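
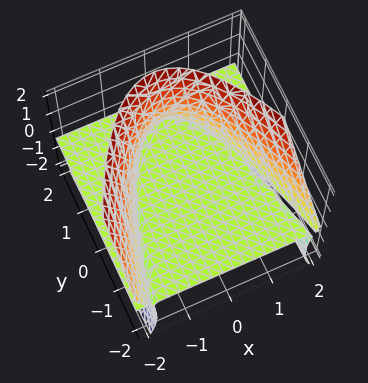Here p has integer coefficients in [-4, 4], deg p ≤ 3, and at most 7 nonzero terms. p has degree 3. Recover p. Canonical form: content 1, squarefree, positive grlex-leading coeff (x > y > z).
2*x^2*z + y*z^2 - z^3 + 2*y*z - 3*z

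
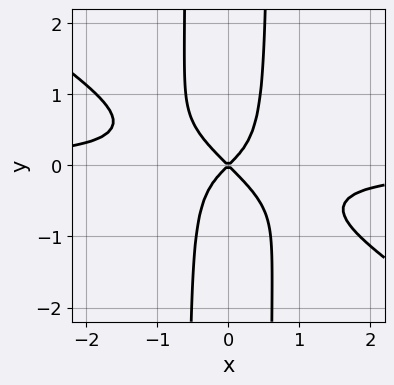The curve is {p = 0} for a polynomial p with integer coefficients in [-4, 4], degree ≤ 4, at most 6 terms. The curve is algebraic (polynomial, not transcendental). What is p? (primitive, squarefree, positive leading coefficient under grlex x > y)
The degree is 4 — a generic line meets the curve in up to 4 points.
Checking where it meets the axes: one y-axis crossing is at y = 0; it crosses the x-axis at the gridline x = 0.
Together with the visible shape, these determine p as stated.

2*x^3*y + 3*x^2*y^2 + x^2 - y^2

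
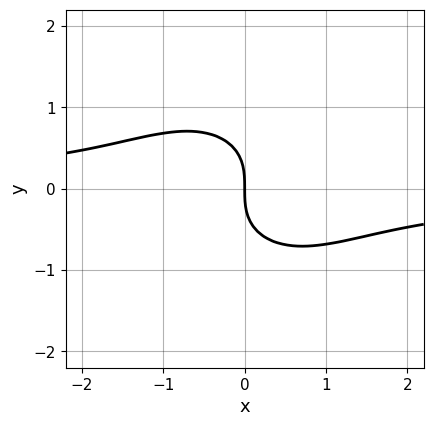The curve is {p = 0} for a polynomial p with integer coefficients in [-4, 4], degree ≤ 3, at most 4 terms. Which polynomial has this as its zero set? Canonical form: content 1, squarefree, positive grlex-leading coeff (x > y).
(a) The degree is 3 — no degree-2 curve has this shape.
(b) Reading off the gridlines: one y-axis crossing is at y = 0; one x-axis crossing is at x = 0.
(c) The integer polynomial consistent with all of this is the stated p.

x^2*y + y^3 + x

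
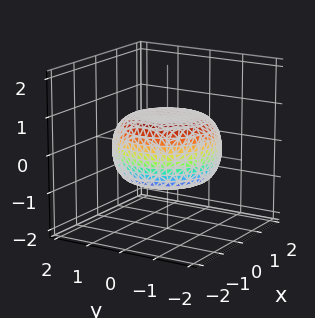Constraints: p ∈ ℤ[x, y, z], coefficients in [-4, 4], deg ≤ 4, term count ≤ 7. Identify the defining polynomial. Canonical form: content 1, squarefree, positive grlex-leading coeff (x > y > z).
x^4 + 2*x^2*y^2 + y^4 - x^2 - y^2 + 3*z^2 - 2

1. deg p = 4. A generic line meets the surface in up to 4 points.
2. By symmetry, the z-axis is an axis of rotation, so x and y enter only as x² + y².
3. From the axis intercepts and sections: a circular section at z = 0 has radius between 1 and 2.
4. Together with the visible shape, these determine p as stated.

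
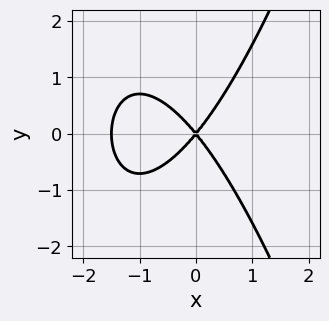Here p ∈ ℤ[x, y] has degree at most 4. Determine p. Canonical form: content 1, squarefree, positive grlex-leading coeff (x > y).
Degree: no degree-2 curve has this shape, so deg p = 3.
Symmetries: the y ↦ −y reflection is a symmetry, so y appears only in even powers.
Against the integer gridlines: it meets the x-axis at x = 0 (among the integer gridlines); it crosses the y-axis at the gridline y = 0.
Together with the visible shape, these determine p as stated.

2*x^3 + 3*x^2 - 2*y^2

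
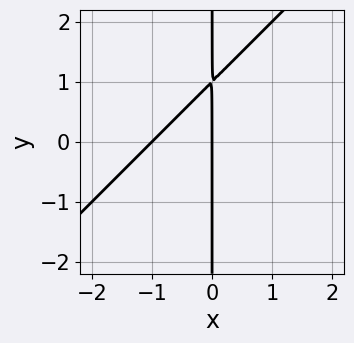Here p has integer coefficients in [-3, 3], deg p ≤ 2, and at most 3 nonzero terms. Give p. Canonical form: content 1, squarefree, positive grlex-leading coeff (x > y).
x^2 - x*y + x

(a) The degree is 2 — no degree-1 curve has this shape.
(b) Reading off the gridlines: the visible y-axis segment lies entirely on the curve; among the integer gridlines, it crosses the x-axis at x ∈ {-1, 0}.
(c) These observations pin down the coefficients.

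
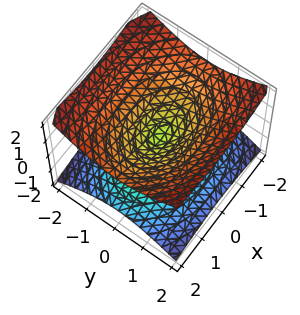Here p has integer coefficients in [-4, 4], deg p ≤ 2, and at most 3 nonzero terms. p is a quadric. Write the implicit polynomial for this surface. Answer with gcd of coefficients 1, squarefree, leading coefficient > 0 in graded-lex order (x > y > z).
1. The degree is 2 — a double cone through the origin; a quadric.
2. Symmetries: it's symmetric under x → −x, forcing even powers of x; mirror symmetry z ↦ −z ⇒ only even powers of z; mirror symmetry y ↦ −y ⇒ only even powers of y.
3. From the axis intercepts and sections: one y-axis crossing is at y = 0; one z-axis crossing is at z = 0; one x-axis crossing is at x = 0.
4. Solving for integer coefficients yields p as stated.

x^2 + 2*y^2 - 3*z^2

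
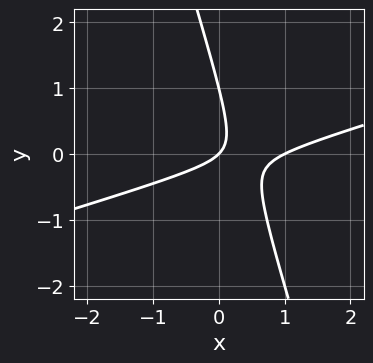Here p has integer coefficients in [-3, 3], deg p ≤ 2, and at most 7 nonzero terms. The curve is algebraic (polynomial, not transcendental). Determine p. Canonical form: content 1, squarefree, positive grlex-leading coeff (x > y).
x^2 - 3*x*y - y^2 - x + y

1. The degree is 2 — a generic line meets the curve in up to 2 points.
2. Observable constraints: the x-axis gridline crossings are at x ∈ {0, 1}; among the integer gridlines, it crosses the y-axis at y ∈ {0, 1}.
3. Together with the visible shape, these determine p as stated.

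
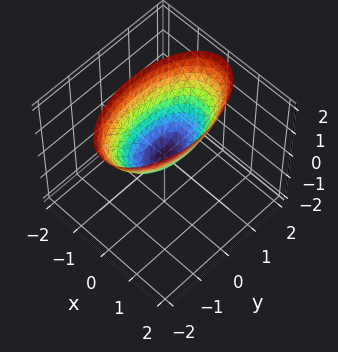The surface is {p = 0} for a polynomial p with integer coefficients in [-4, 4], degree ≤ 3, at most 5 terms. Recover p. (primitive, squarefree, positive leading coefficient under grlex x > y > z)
3*x^2 + y^2 - 2*z

The degree is 2 — a single bowl opening along one axis; a quadric.
Symmetries: the x ↦ −x reflection is a symmetry, so x appears only in even powers; mirror symmetry y ↦ −y ⇒ only even powers of y.
Against the integer gridlines: one x-axis crossing is at x = 0; it crosses the y-axis at the gridline y = 0.
Assembling these constraints gives the stated polynomial.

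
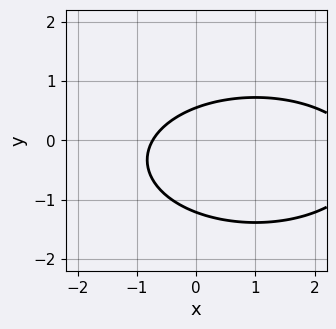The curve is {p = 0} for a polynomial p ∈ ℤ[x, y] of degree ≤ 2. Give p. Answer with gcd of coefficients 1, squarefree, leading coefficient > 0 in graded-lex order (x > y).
First, degree: the shape is more complex than any degree-1 curve, so deg p = 2.
Finally, matching integer coefficients to the picture gives p.

x^2 + 3*y^2 - 2*x + 2*y - 2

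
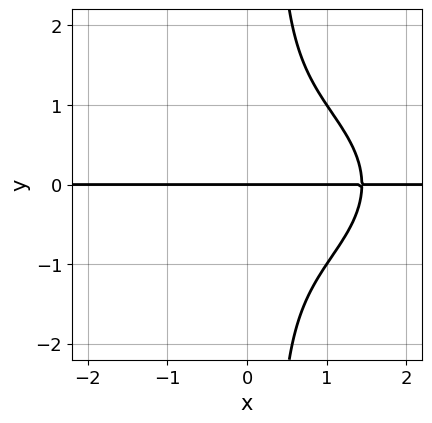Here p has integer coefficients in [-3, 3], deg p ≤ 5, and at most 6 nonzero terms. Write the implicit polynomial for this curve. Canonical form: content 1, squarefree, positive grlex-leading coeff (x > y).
x^3*y + 3*x*y^3 - y^3 - 3*y

(a) deg p = 4.
(b) From the visible intercepts: it meets the y-axis at y = 0 (among the integer gridlines); the visible x-axis segment lies entirely on the curve.
(c) These observations pin down the coefficients.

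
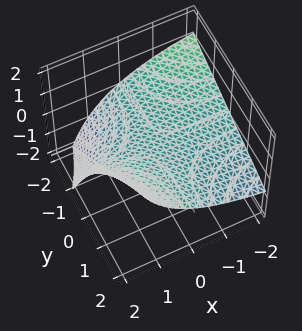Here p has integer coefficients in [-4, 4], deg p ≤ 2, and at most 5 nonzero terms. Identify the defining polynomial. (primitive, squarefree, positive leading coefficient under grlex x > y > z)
The degree is 2 — a generic line meets the surface in up to 2 points.
Checking where it meets the axes: every point of the y-axis in the box is on the surface; it meets the z-axis at z = 0 (among the integer gridlines).
Solving for integer coefficients yields p as stated.

x*y + x*z - 3*z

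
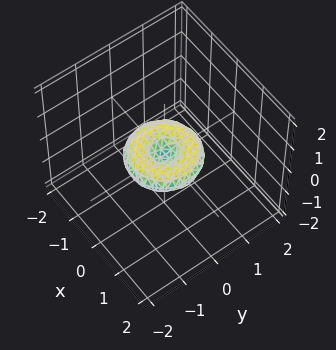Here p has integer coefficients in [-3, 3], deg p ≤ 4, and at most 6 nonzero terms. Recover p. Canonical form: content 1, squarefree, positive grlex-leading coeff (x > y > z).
x^4 + 2*x^2*y^2 + y^4 - x^2 - y^2 + 3*z^2

1. deg p = 4. The shape is more complex than any degree-3 surface.
2. By symmetry, the surface is invariant under rotation about z: p = q(x² + y², z).
3. From the visible intercepts: a circular section at z = 0 has radius exactly 1; the x-axis gridline crossings are at x ∈ {-1, 0, 1}; one z-axis crossing is at z = 0.
4. These observations pin down the coefficients. Check: (0, -1, 0) on the y-axis lies on the surface, and p(0, -1, 0) = 0. ✓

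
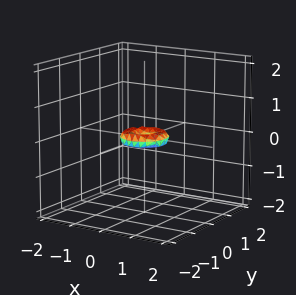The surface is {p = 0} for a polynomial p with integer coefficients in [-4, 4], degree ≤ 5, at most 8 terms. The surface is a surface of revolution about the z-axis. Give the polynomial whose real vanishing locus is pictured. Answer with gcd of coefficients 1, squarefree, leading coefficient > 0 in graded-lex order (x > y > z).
2*x^4 + 4*x^2*y^2 + 2*y^4 - x^2 - y^2 + 3*z^2

1. The degree is 4 — no degree-3 surface has this shape.
2. Symmetries: every cross-section ⟂ z is a circle, so x, y appear only via x² + y².
3. From the visible intercepts: it meets the x-axis at x = 0 (among the integer gridlines); it meets the z-axis at z = 0 (among the integer gridlines); one y-axis crossing is at y = 0.
4. Matching integer coefficients to the picture gives p.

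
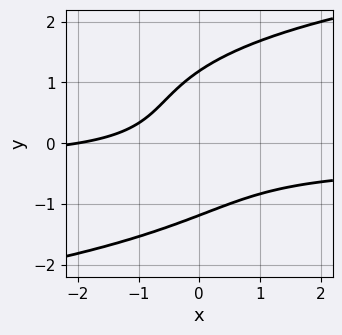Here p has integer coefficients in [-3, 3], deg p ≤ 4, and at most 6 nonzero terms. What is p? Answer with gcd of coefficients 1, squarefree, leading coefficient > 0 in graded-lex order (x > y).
(a) deg p = 4. No degree-3 curve has this shape.
(b) Checking where it meets the axes: one x-axis crossing is at x = -2.
(c) Together with the visible shape, these determine p as stated.

y^4 - 3*x*y - x - 2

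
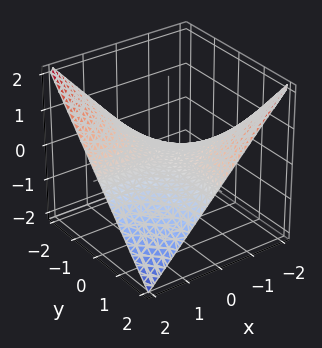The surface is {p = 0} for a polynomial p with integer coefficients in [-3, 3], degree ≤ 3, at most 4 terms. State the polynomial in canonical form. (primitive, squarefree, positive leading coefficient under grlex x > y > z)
Degree: a saddle surface; a quadric, so deg p = 2.
From the axis intercepts and sections: every point of the x-axis in the box is on the surface; one z-axis crossing is at z = 0; the visible y-axis segment lies entirely on the surface.
Matching integer coefficients to the picture gives p.

x*y + 2*z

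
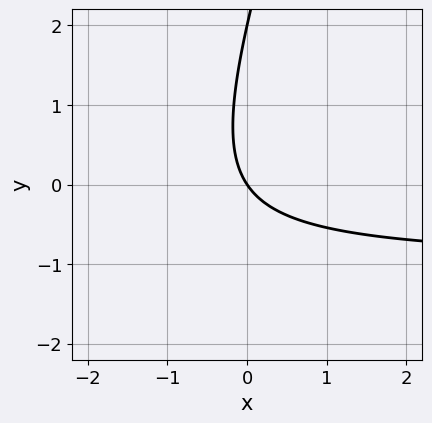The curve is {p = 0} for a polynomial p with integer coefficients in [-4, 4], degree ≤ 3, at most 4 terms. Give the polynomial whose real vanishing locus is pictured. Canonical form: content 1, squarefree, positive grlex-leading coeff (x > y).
3*x*y - y^2 + 3*x + 2*y

(a) The degree is 2 — the shape is more complex than any degree-1 curve.
(b) Against the integer gridlines: it crosses the x-axis at the gridline x = 0; the y-axis gridline crossings are at y ∈ {0, 2}.
(c) The integer polynomial consistent with all of this is the stated p.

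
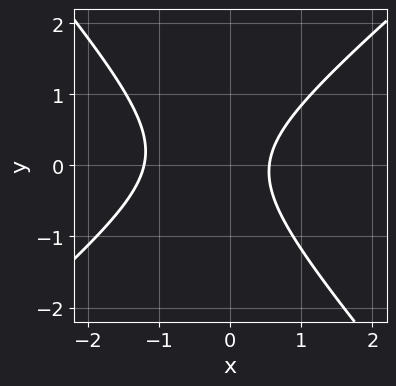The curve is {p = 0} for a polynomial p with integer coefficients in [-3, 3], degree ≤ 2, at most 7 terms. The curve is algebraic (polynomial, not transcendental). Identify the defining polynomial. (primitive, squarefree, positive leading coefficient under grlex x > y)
deg p = 2. The shape is more complex than any degree-1 curve.
From the visible intercepts: no y-intercept at any integer in the box.
Together with the visible shape, these determine p as stated.

3*x^2 - x*y - 3*y^2 + 2*x - 2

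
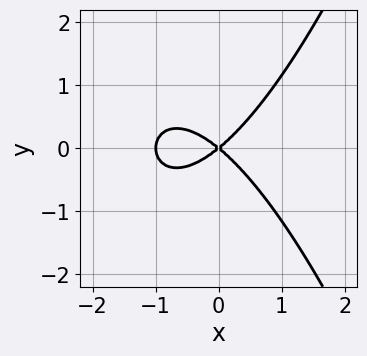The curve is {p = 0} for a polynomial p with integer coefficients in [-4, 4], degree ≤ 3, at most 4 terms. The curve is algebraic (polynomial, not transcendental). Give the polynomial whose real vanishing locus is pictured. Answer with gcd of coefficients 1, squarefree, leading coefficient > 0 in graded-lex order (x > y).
2*x^3 + 2*x^2 - 3*y^2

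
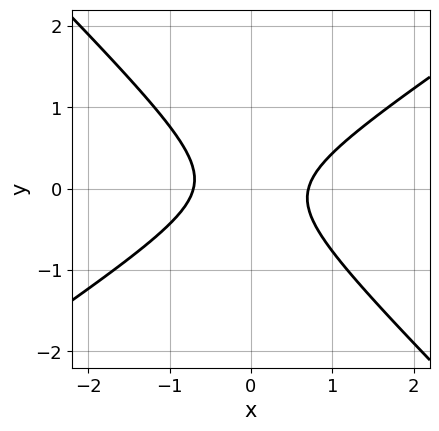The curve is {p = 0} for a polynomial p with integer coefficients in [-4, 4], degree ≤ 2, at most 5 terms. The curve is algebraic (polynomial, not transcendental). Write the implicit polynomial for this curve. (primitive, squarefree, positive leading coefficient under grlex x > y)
2*x^2 - x*y - 3*y^2 - 1

(a) deg p = 2. A generic line meets the curve in up to 2 points.
(b) Observable constraints: the curve avoids every integer y-axis point in the box.
(c) These observations pin down the coefficients.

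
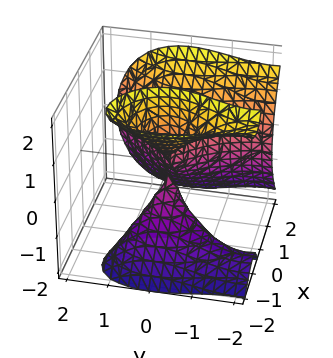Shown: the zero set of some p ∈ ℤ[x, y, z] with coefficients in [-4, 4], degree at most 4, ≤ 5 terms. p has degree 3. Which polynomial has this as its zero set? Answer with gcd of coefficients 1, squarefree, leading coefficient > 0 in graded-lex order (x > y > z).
2*x^3 - 2*x*z^2 - y^3 - 3*y^2

There are 3 components.
The degree is 3 — the shape is more complex than any degree-2 surface.
Observable constraints: one y-axis crossing is at y = 0; it crosses the x-axis at the gridline x = 0.
Together with the visible shape, these determine p as stated.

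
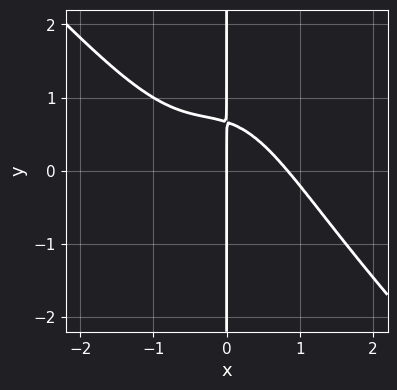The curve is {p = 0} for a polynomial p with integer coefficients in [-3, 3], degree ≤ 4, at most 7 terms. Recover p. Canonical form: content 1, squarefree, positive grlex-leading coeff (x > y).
2*x^4 + 2*x^3*y + x^2 + 3*x*y - 2*x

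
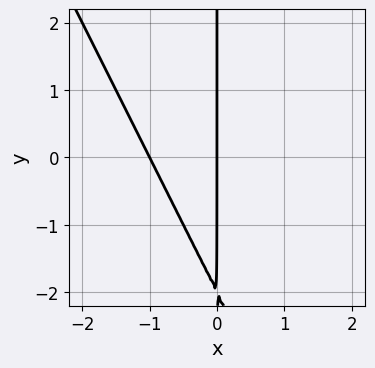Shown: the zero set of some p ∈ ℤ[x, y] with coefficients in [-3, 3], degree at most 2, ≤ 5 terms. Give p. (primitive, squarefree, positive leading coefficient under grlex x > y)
2*x^2 + x*y + 2*x

1. Degree: no degree-1 curve has this shape, so deg p = 2.
2. Checking where it meets the axes: the x-axis gridline crossings are at x ∈ {-1, 0}; every point of the y-axis in the box is on the curve.
3. Matching integer coefficients to the picture gives p.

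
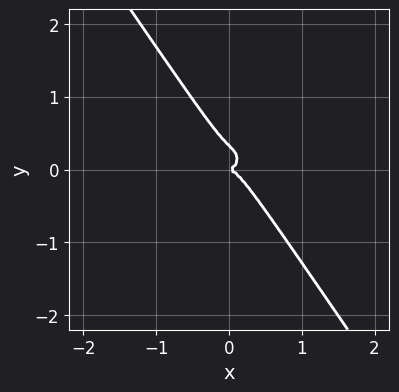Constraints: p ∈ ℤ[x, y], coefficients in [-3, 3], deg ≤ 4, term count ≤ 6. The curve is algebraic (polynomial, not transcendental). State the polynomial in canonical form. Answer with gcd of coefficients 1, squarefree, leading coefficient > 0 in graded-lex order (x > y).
Degree: the shape is more complex than any degree-2 curve, so deg p = 3.
From the visible intercepts: it meets the y-axis at y = 0 (among the integer gridlines); it crosses the x-axis at the gridline x = 0.
These observations pin down the coefficients.

3*x^3 + 3*x*y^2 + 3*y^3 - y^2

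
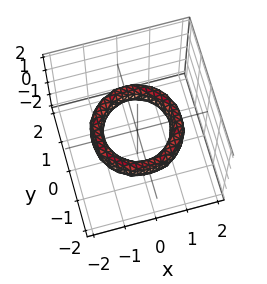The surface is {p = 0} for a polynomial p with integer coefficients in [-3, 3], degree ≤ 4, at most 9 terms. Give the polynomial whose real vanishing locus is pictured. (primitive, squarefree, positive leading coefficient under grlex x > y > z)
x^4 + 2*x^2*y^2 + y^4 - 3*x^2 - 3*y^2 + 2*z^2 + 2

1. deg p = 4.
2. By symmetry, every cross-section ⟂ z is a circle, so x, y appear only via x² + y².
3. Against the integer gridlines: a circular section at z = 0 has radius exactly 1; the y-axis gridline crossings are at y ∈ {-1, 1}; among the integer gridlines, it crosses the x-axis at x ∈ {-1, 1}; the surface avoids every integer z-axis point in the box.
4. Fitting integer coefficients to these (and the overall shape) gives p.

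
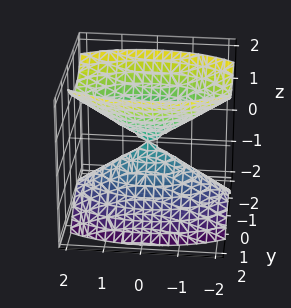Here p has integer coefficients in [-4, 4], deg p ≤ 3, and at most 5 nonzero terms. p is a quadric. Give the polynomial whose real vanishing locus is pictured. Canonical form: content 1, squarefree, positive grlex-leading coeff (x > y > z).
x^2 + 3*y^2 - 2*z^2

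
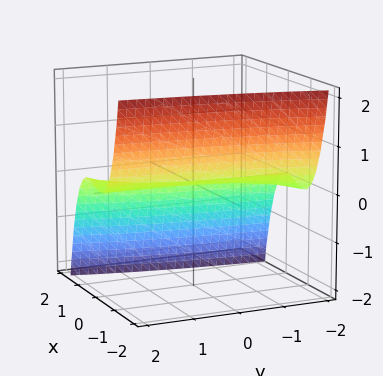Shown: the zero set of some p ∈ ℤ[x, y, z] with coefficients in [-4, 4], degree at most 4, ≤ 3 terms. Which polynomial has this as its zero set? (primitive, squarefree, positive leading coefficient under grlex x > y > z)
deg p = 3. A generic line meets the surface in up to 3 points.
Against the integer gridlines: every point of the y-axis in the box is on the surface; it meets the x-axis at x = 0 (among the integer gridlines); it crosses the z-axis at the gridline z = 0.
Matching integer coefficients to the picture gives p.

2*x^3 - x^2*y + 2*z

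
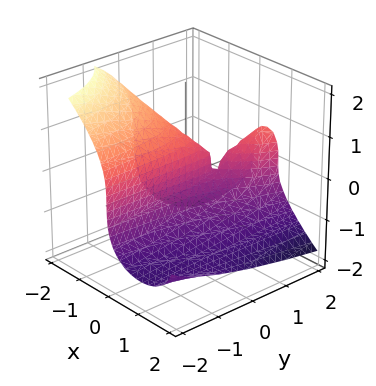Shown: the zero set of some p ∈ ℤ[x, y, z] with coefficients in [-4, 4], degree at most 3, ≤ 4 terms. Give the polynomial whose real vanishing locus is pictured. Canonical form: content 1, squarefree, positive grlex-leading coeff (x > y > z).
2*x^2*y + 2*z^3 - 3*x*y + 3*x

First, deg p = 3.
Next, from the axis intercepts and sections: the visible y-axis segment lies entirely on the surface; it crosses the z-axis at the gridline z = 0; it crosses the x-axis at the gridline x = 0.
Finally, solving for integer coefficients yields p as stated.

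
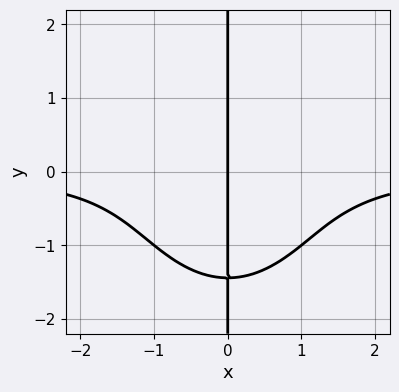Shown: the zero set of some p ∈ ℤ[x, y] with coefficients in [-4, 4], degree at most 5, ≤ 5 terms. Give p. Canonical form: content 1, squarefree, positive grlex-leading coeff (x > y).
1. deg p = 4.
2. From the axis intercepts and sections: it crosses the x-axis at the gridline x = 0; every point of the y-axis in the box is on the curve.
3. Solving for integer coefficients yields p as stated.

2*x^3*y + x*y^3 + 3*x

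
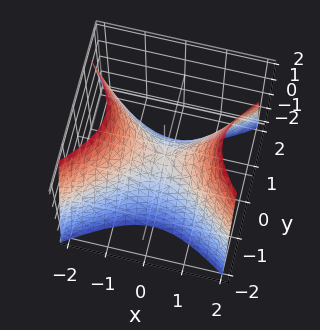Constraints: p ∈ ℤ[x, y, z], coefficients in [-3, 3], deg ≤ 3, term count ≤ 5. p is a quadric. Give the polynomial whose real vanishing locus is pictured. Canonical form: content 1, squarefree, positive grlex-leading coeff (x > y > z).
2*x^2 - 3*y^2 - 2*z

1. deg p = 2. A hyperbolic paraboloid; a quadric.
2. Symmetries: mirror symmetry y ↦ −y ⇒ only even powers of y; mirror symmetry x ↦ −x ⇒ only even powers of x.
3. Against the integer gridlines: it crosses the x-axis at the gridline x = 0; it meets the z-axis at z = 0 (among the integer gridlines).
4. Matching integer coefficients to the picture gives p.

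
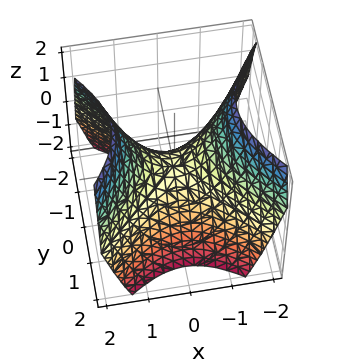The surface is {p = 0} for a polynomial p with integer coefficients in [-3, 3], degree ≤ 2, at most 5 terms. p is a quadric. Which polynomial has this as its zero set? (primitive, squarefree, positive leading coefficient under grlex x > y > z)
x^2 - y^2 - z

deg p = 2.
Symmetries: the x ↦ −x reflection is a symmetry, so x appears only in even powers; the y ↦ −y reflection is a symmetry, so y appears only in even powers.
From the visible intercepts: it meets the z-axis at z = 0 (among the integer gridlines); it meets the x-axis at x = 0 (among the integer gridlines).
Together with the visible shape, these determine p as stated.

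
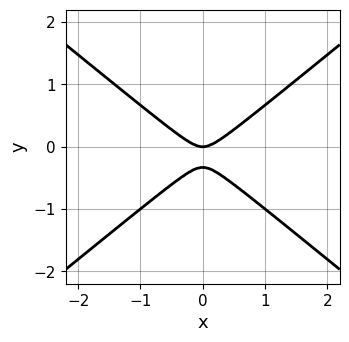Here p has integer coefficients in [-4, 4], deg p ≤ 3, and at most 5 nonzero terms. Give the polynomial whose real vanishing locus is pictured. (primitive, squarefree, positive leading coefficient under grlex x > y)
The degree is 2 — the shape is more complex than any degree-1 curve.
Symmetries: it's symmetric under x → −x, forcing even powers of x.
Against the integer gridlines: one x-axis crossing is at x = 0; one y-axis crossing is at y = 0.
Matching integer coefficients to the picture gives p.

2*x^2 - 3*y^2 - y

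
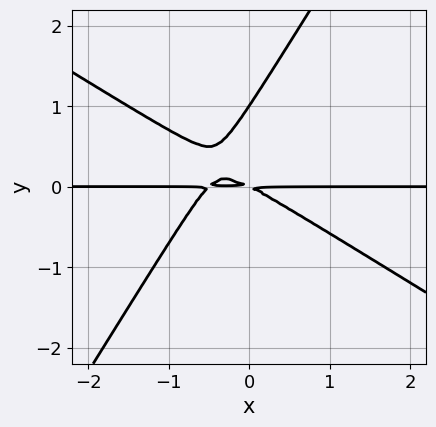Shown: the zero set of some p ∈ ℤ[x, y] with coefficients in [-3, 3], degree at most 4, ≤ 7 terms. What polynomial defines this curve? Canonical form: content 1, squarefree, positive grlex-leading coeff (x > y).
(a) deg p = 3. The shape is more complex than any degree-2 curve.
(b) Against the integer gridlines: every point of the x-axis in the box is on the curve; it crosses the y-axis at the gridline y = 1.
(c) Assembling these constraints gives the stated polynomial.

2*x^2*y + 2*x*y^2 - 2*y^3 + x*y + 2*y^2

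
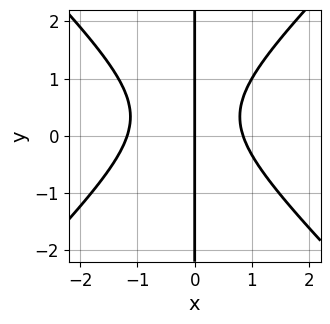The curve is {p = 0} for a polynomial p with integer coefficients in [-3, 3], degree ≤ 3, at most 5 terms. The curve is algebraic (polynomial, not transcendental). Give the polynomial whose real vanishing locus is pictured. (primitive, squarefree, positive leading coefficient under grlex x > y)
3*x^3 - 3*x*y^2 + x^2 + 2*x*y - 3*x

First, deg p = 3. A generic line meets the curve in up to 3 points.
Next, checking where it meets the axes: the visible y-axis segment lies entirely on the curve; one x-axis crossing is at x = 0.
Finally, these observations pin down the coefficients.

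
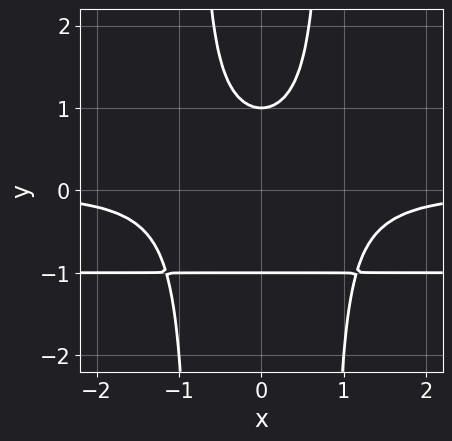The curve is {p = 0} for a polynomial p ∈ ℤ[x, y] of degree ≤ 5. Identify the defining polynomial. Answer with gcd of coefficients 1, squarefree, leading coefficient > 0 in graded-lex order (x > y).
3*x^2*y^2 + 3*x^2*y - 2*y^2 + 2

First, deg p = 4. No degree-3 curve has this shape.
Then, symmetries: it's symmetric under x → −x, forcing even powers of x.
Then, checking where it meets the axes: among the integer gridlines, it crosses the y-axis at y ∈ {-1, 1}; it misses every integer gridline on the x-axis.
Finally, together with the visible shape, these determine p as stated.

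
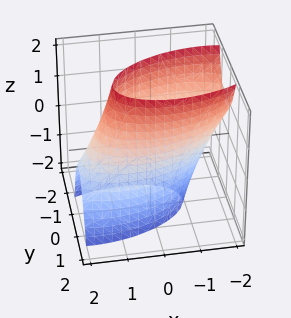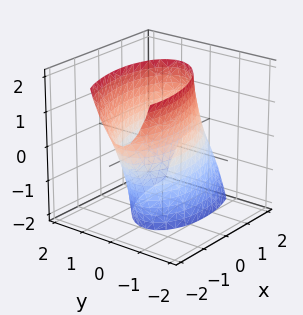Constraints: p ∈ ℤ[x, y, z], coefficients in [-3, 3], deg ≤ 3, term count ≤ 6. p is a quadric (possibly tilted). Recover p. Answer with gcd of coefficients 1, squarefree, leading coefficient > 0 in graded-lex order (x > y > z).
x^2 - x*y + x*z + 3*y^2 - 3

(a) deg p = 2. No degree-1 surface has this shape.
(b) From the axis intercepts and sections: the y-axis gridline crossings are at y ∈ {-1, 1}; no z-intercept at any integer in the box.
(c) Fitting integer coefficients to these (and the overall shape) gives p.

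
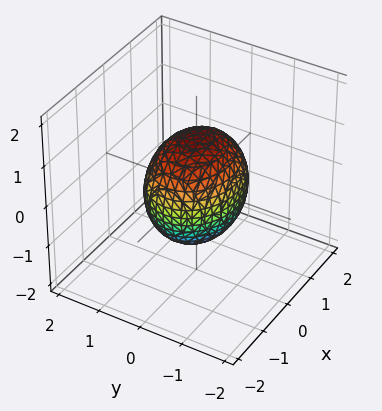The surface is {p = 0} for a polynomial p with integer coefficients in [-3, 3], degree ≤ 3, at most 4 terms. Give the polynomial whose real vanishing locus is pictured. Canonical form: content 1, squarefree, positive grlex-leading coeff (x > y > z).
deg p = 2. A closed, bounded, convex surface; a quadric.
Symmetries: mirror symmetry y ↦ −y ⇒ only even powers of y; the z ↦ −z reflection is a symmetry, so z appears only in even powers; it's symmetric under x → −x, forcing even powers of x.
From the axis intercepts and sections: among the integer gridlines, it crosses the y-axis at y ∈ {-1, 1}.
Putting this together gives p.

2*x^2 + 3*y^2 + 2*z^2 - 3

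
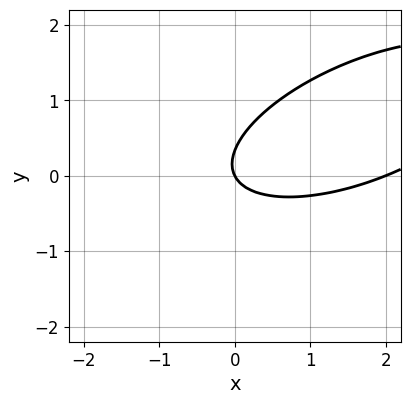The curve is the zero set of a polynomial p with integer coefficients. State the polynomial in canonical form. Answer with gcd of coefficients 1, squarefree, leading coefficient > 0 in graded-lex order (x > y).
First, the degree is 2 — no degree-1 curve has this shape.
Then, from the axis intercepts and sections: one y-axis crossing is at y = 0; the x-axis gridline crossings are at x ∈ {0, 2}.
Finally, putting this together gives p.

x^2 - 2*x*y + 3*y^2 - 2*x - y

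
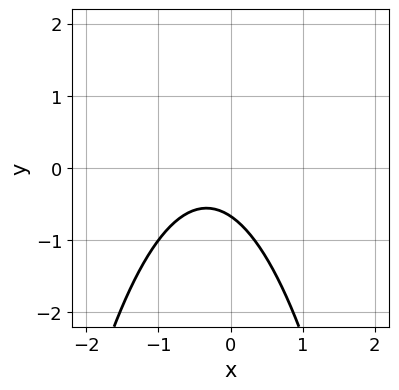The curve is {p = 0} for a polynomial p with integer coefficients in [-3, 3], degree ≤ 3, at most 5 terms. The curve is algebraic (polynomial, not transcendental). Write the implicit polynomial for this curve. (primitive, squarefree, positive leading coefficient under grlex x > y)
3*x^2 + 2*x + 3*y + 2

Degree: the shape is more complex than any degree-1 curve, so deg p = 2.
From the visible intercepts: the curve avoids every integer x-axis point in the box.
Matching integer coefficients to the picture gives p.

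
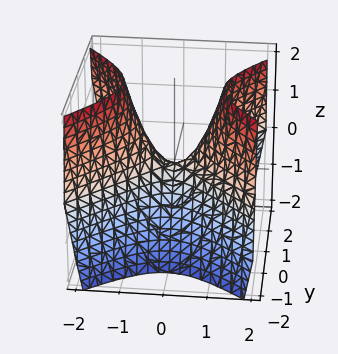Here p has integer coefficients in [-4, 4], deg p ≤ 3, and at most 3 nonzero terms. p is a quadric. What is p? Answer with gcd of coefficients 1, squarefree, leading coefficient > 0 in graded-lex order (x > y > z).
3*x^2 - 3*y^2 - 2*z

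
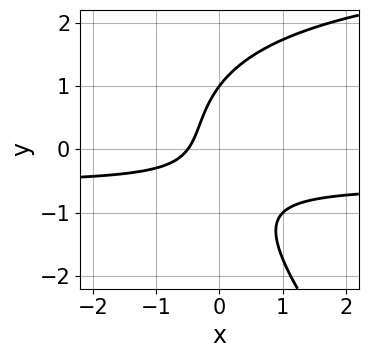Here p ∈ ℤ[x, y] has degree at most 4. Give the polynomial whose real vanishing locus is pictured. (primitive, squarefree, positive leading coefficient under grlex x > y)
(a) Degree: the shape is more complex than any degree-2 curve, so deg p = 3.
(b) From the visible intercepts: one y-axis crossing is at y = 1.
(c) Solving for integer coefficients yields p as stated.

x*y^2 + y^3 - 3*x*y - 2*x - 1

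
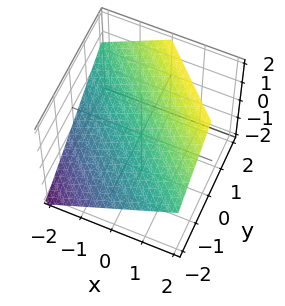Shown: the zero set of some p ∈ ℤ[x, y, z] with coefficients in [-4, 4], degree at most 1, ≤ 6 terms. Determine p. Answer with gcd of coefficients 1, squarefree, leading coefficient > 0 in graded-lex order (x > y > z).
2*x + 2*y - 3*z + 2

1. deg p = 1. Every cross-section is a straight line — this is a plane.
2. Reading off the gridlines: one x-axis crossing is at x = -1; it meets the y-axis at y = -1 (among the integer gridlines).
3. The integer polynomial consistent with all of this is the stated p.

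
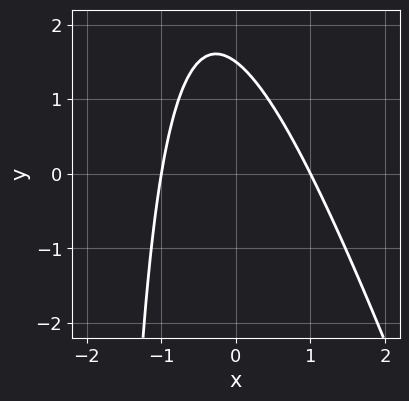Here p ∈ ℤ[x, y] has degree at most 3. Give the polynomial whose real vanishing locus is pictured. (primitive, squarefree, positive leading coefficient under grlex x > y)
3*x^2 + x*y + 2*y - 3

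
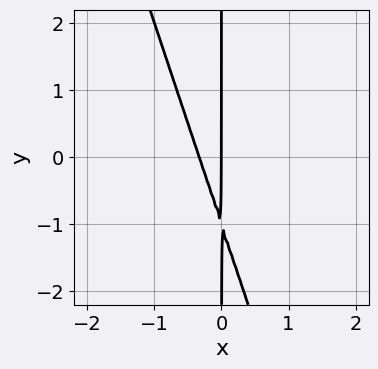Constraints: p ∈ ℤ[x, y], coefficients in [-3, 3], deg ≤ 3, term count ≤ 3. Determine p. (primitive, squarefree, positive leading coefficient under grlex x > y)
deg p = 2.
Reading off the gridlines: it meets the x-axis at x = 0 (among the integer gridlines); the visible y-axis segment lies entirely on the curve.
The integer polynomial consistent with all of this is the stated p.

3*x^2 + x*y + x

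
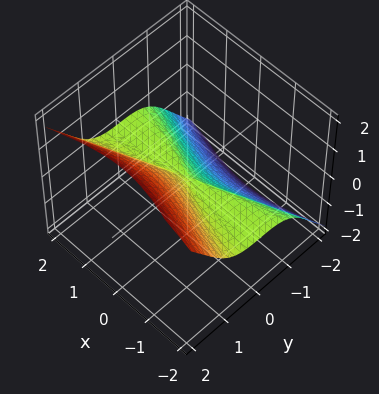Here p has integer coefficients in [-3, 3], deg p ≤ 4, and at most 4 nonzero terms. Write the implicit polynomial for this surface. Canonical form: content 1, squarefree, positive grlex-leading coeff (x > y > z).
The degree is 3 — no degree-2 surface has this shape.
Checking where it meets the axes: it crosses the y-axis at the gridline y = 0; every point of the x-axis in the box is on the surface; one z-axis crossing is at z = 0.
Matching integer coefficients to the picture gives p.

2*x^2*z - 3*y^3 + 2*z^3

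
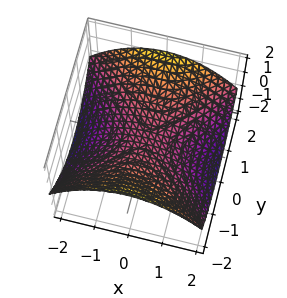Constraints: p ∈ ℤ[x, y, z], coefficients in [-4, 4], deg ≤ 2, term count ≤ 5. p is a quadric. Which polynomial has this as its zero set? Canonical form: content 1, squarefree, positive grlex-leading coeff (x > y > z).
x^2 - y^2 + 3*z

First, degree: a hyperbolic paraboloid; a quadric, so deg p = 2.
Next, symmetries: it's symmetric under x → −x, forcing even powers of x; it's symmetric under y → −y, forcing even powers of y.
Then, from the axis intercepts and sections: it crosses the z-axis at the gridline z = 0; one y-axis crossing is at y = 0.
Finally, fitting integer coefficients to these (and the overall shape) gives p.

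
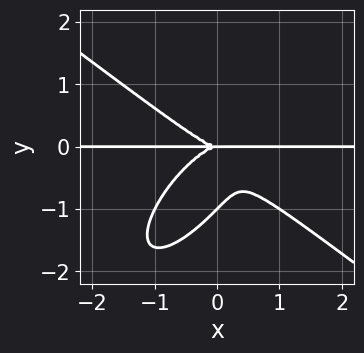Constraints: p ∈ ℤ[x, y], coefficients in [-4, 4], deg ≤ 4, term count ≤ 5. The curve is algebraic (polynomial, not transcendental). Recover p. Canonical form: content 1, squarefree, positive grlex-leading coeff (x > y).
x^3*y - x*y^3 + y^4 + y^3

(a) The degree is 4 — a generic line meets the curve in up to 4 points.
(b) From the visible intercepts: every point of the x-axis in the box is on the curve; among the integer gridlines, it crosses the y-axis at y ∈ {-1, 0}.
(c) Assembling these constraints gives the stated polynomial.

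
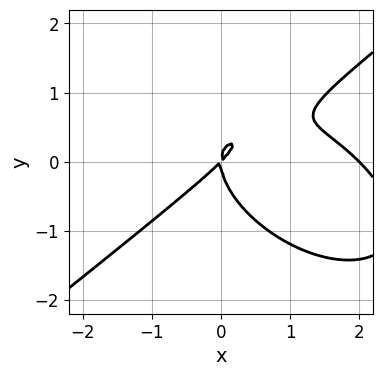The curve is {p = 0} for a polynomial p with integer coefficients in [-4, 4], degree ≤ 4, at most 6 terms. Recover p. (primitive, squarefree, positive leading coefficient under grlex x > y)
x^3 - 2*y^3 - 2*x^2 + 2*x*y

(a) Degree: no degree-2 curve has this shape, so deg p = 3.
(b) Observable constraints: among the integer gridlines, it crosses the x-axis at x ∈ {0, 2}; it meets the y-axis at y = 0 (among the integer gridlines).
(c) Putting this together gives p.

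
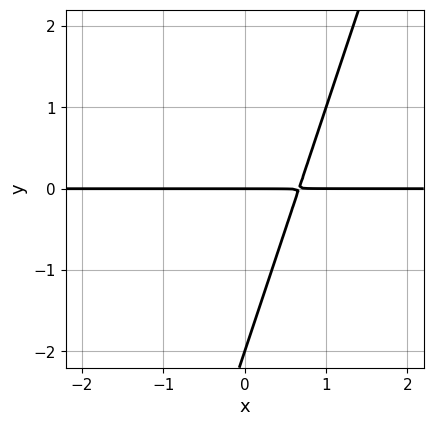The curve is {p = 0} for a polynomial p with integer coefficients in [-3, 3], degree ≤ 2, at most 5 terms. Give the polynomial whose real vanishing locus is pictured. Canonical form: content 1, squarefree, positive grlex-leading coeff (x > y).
3*x*y - y^2 - 2*y

First, degree: the shape is more complex than any degree-1 curve, so deg p = 2.
Then, checking where it meets the axes: the y-axis gridline crossings are at y ∈ {-2, 0}; the visible x-axis segment lies entirely on the curve.
Finally, matching integer coefficients to the picture gives p.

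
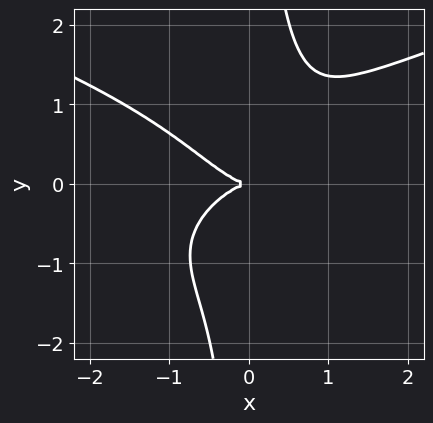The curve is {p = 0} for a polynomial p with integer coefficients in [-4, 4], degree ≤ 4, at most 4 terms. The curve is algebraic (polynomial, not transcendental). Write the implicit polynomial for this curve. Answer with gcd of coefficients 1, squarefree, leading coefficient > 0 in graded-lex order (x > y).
First, degree: a generic line meets the curve in up to 4 points, so deg p = 4.
Next, reading off the gridlines: one x-axis crossing is at x = 0; it crosses the y-axis at the gridline y = 0.
Finally, fitting integer coefficients to these (and the overall shape) gives p.

3*x*y^3 - 2*x^3 - 3*y^2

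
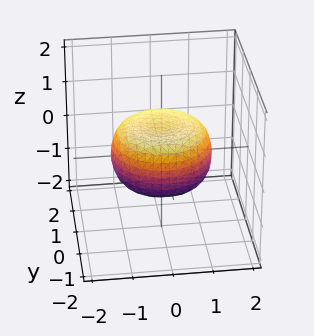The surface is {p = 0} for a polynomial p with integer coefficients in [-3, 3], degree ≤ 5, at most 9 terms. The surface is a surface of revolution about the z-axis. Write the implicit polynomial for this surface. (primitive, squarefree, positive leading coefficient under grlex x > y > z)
First, the degree is 4 — the shape is more complex than any degree-3 surface.
Next, by symmetry, every cross-section ⟂ z is a circle, so x, y appear only via x² + y².
Next, reading off the gridlines: a circular section at z = 0 has radius between 1 and 2.
Finally, matching integer coefficients to the picture gives p.

x^4 + 2*x^2*y^2 + y^4 - x^2 - y^2 + 2*z^2 - 1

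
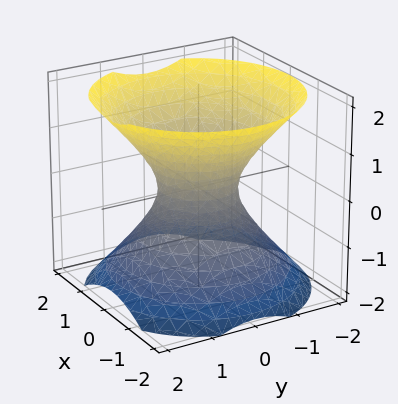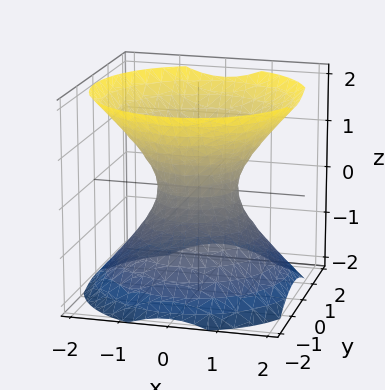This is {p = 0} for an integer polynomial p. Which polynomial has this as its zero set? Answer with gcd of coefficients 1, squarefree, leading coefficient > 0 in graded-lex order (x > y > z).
The degree is 2 — an hourglass — one-sheet hyperboloid; a quadric.
Symmetries: the z-axis is an axis of rotation, so x and y enter only as x² + y²; mirror symmetry z ↦ −z ⇒ only even powers of z.
Checking where it meets the axes: it misses every integer gridline on the z-axis; a circular section at z = 0 has radius between 0 and 1.
Matching integer coefficients to the picture gives p.

3*x^2 + 3*y^2 - 3*z^2 - 2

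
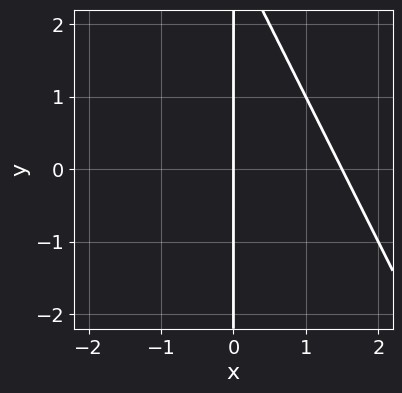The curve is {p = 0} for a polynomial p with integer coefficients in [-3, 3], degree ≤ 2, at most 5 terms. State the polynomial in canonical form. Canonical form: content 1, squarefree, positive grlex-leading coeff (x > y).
2*x^2 + x*y - 3*x

(a) The degree is 2 — no degree-1 curve has this shape.
(b) Observable constraints: it meets the x-axis at x = 0 (among the integer gridlines); every point of the y-axis in the box is on the curve.
(c) These observations pin down the coefficients.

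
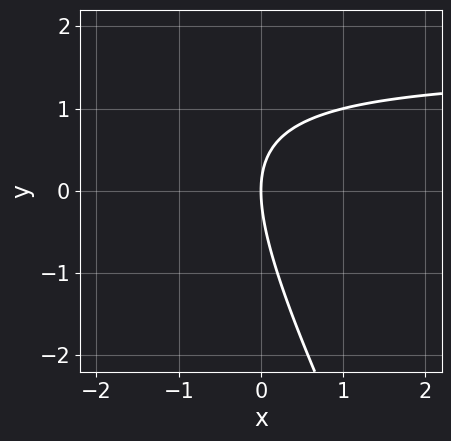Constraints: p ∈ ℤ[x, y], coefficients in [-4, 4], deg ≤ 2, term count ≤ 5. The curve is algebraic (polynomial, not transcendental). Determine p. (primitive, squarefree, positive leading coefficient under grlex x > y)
2*x*y + y^2 - 3*x

(a) Degree: the shape is more complex than any degree-1 curve, so deg p = 2.
(b) Against the integer gridlines: it meets the x-axis at x = 0 (among the integer gridlines); one y-axis crossing is at y = 0.
(c) Solving for integer coefficients yields p as stated.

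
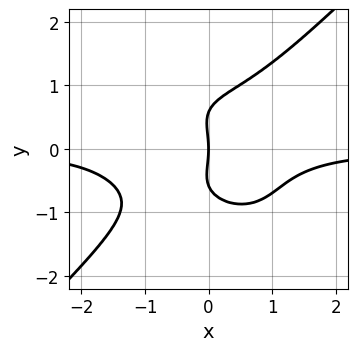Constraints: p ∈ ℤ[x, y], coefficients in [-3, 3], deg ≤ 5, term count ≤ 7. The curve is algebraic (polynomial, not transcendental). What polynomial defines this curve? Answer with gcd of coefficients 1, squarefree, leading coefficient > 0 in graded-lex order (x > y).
3*x^3*y - 3*y^4 + x^2*y + y^2 + 3*x

1. Degree: no degree-3 curve has this shape, so deg p = 4.
2. From the axis intercepts and sections: it meets the y-axis at y = 0 (among the integer gridlines); it meets the x-axis at x = 0 (among the integer gridlines).
3. Assembling these constraints gives the stated polynomial.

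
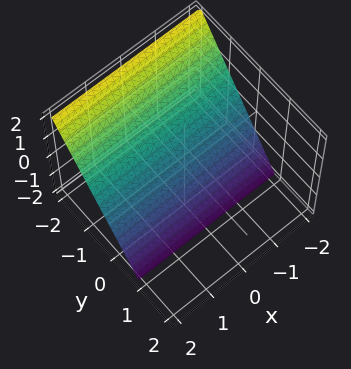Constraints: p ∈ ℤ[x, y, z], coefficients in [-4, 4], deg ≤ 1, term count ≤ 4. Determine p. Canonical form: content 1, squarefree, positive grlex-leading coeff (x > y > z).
The degree is 1 — every cross-section is a straight line — this is a plane.
Against the integer gridlines: no x-intercept at any integer in the box; one z-axis crossing is at z = -1.
Matching integer coefficients to the picture gives p.

3*y + 2*z + 2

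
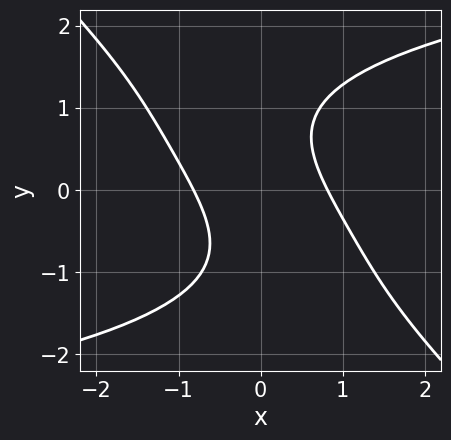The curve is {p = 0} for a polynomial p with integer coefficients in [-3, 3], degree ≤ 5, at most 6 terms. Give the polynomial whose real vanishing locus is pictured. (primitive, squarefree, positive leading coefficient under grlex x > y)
x*y^3 + y^4 - 3*x^2 - 3*x*y + 2

1. Degree: no degree-3 curve has this shape, so deg p = 4.
2. From the axis intercepts and sections: no y-intercept at any integer in the box.
3. The integer polynomial consistent with all of this is the stated p.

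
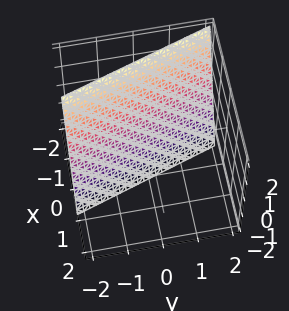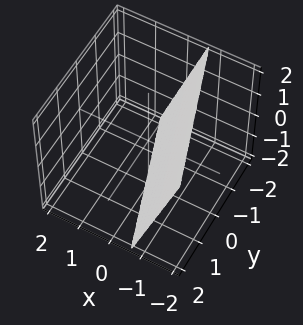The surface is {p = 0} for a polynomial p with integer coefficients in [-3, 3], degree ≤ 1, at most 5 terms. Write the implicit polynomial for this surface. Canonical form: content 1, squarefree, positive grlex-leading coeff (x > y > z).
3*x + y + z + 2

1. deg p = 1.
2. Checking where it meets the axes: it meets the z-axis at z = -2 (among the integer gridlines); it crosses the y-axis at the gridline y = -2.
3. Matching integer coefficients to the picture gives p.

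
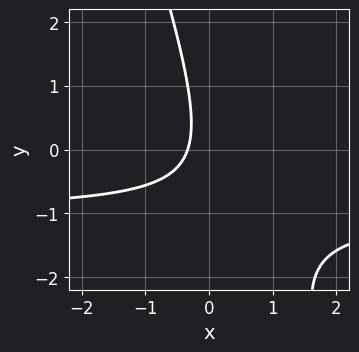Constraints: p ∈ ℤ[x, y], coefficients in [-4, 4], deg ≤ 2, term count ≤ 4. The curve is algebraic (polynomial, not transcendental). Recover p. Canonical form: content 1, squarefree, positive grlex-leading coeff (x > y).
(a) Degree: no degree-1 curve has this shape, so deg p = 2.
(b) Checking where it meets the axes: the curve avoids every integer y-axis point in the box.
(c) The integer polynomial consistent with all of this is the stated p.

3*x*y + y^2 + 3*x + 1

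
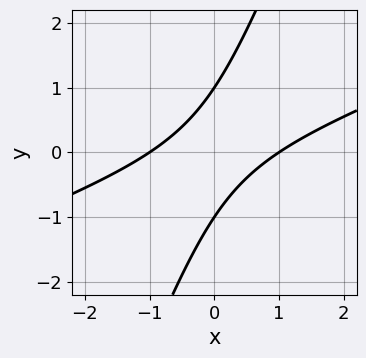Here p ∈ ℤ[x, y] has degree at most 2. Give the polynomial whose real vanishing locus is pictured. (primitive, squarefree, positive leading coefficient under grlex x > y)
x^2 - 3*x*y + y^2 - 1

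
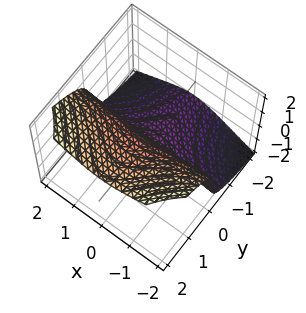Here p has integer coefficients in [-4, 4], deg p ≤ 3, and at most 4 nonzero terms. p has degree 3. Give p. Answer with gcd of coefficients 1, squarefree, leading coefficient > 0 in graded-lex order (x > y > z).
2*x^2*y - 2*z^3 + y*z + 2*y

Degree: a generic line meets the surface in up to 3 points, so deg p = 3.
Checking where it meets the axes: every point of the x-axis in the box is on the surface; it crosses the y-axis at the gridline y = 0.
Matching integer coefficients to the picture gives p.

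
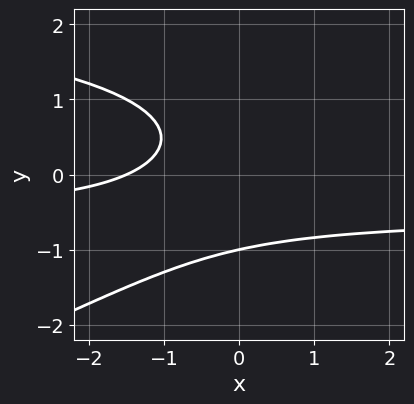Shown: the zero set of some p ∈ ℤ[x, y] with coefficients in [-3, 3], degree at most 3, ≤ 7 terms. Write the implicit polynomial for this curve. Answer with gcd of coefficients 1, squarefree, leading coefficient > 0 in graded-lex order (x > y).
x*y^2 - 3*y^3 - 3*x*y - 2*x - 3

First, degree: no degree-2 curve has this shape, so deg p = 3.
Then, reading off the gridlines: it meets the y-axis at y = -1 (among the integer gridlines).
Finally, the integer polynomial consistent with all of this is the stated p.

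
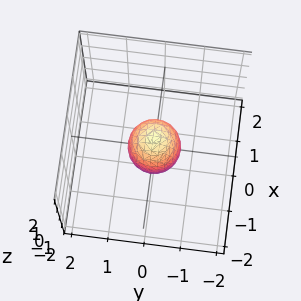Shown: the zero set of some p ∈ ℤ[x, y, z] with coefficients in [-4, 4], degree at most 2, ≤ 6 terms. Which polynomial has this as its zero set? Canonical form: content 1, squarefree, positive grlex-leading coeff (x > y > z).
2*x^2 + 2*y^2 + z^2 - 1

1. Degree: the shape is more complex than any degree-1 surface, so deg p = 2.
2. Symmetries: rotational symmetry about the z-axis ⇒ p depends on x, y only through x² + y².
3. From the visible intercepts: a circular section at z = 0 has radius between 0 and 1; among the integer gridlines, it crosses the z-axis at z ∈ {-1, 1}.
4. Solving for integer coefficients yields p as stated.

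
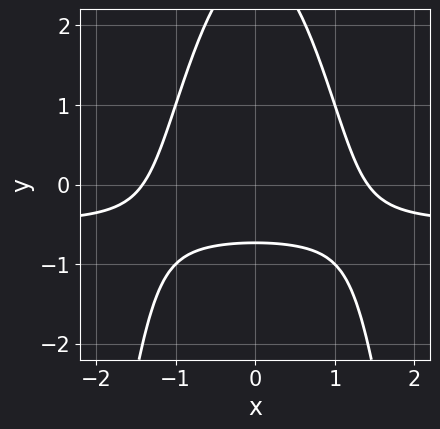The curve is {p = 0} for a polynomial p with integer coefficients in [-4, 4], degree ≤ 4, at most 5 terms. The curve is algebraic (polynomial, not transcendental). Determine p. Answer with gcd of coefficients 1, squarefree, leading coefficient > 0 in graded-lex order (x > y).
2*x^2*y + x^2 + y^2 - 2*y - 2

(a) deg p = 3.
(b) Symmetries: mirror symmetry x ↦ −x ⇒ only even powers of x.
(c) These observations pin down the coefficients.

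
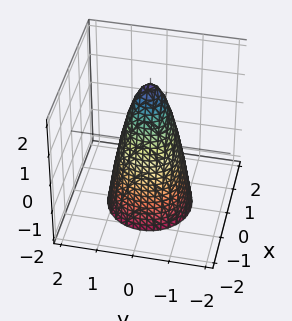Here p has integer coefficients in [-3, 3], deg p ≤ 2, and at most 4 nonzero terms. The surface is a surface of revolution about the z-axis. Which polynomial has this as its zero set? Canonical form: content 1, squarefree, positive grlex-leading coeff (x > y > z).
3*x^2 + 3*y^2 + z - 2

1. The degree is 2 — a generic line meets the surface in up to 2 points.
2. Symmetries: rotational symmetry about the z-axis ⇒ p depends on x, y only through x² + y².
3. From the axis intercepts and sections: it crosses the z-axis at the gridline z = 2; a circular section at z = -1 has radius exactly 1.
4. Putting this together gives p.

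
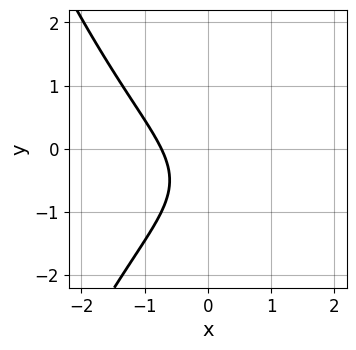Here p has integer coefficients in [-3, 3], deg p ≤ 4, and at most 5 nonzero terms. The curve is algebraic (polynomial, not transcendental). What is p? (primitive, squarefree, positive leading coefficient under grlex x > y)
First, degree: no degree-2 curve has this shape, so deg p = 3.
Next, observable constraints: the curve avoids every integer y-axis point in the box.
Finally, matching integer coefficients to the picture gives p.

2*x^3 + 3*y^2 + 3*x + 3*y + 3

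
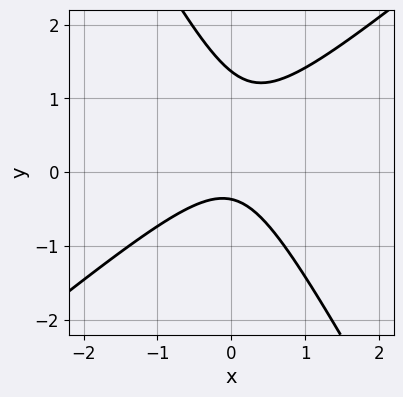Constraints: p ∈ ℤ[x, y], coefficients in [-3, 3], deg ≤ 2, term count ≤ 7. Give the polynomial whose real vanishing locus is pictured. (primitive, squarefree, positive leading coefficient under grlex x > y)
1. Degree: a generic line meets the curve in up to 2 points, so deg p = 2.
2. Checking where it meets the axes: it misses every integer gridline on the x-axis.
3. These observations pin down the coefficients.

3*x^2 - 2*x*y - 2*y^2 + 2*y + 1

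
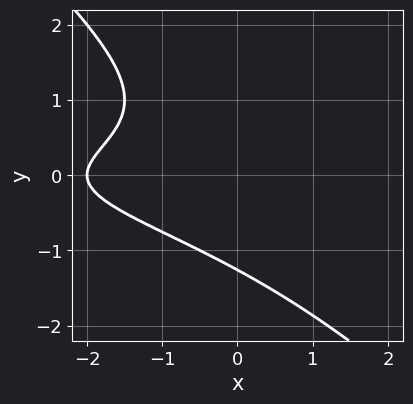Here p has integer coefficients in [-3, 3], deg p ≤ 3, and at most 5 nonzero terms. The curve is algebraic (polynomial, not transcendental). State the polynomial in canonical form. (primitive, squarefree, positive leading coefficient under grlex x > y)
Degree: a generic line meets the curve in up to 3 points, so deg p = 3.
From the axis intercepts and sections: it crosses the x-axis at the gridline x = -2.
Fitting integer coefficients to these (and the overall shape) gives p.

x*y^2 + y^3 + x + 2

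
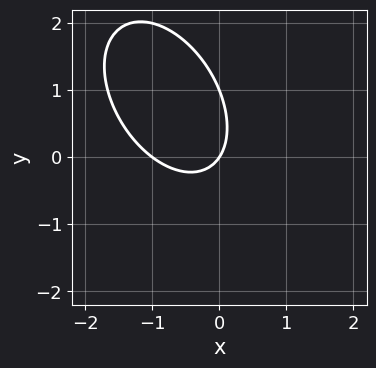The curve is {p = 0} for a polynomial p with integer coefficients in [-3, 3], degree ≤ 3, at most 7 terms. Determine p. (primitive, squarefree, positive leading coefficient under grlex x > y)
1. Degree: a generic line meets the curve in up to 2 points, so deg p = 2.
2. Reading off the gridlines: the x-axis gridline crossings are at x ∈ {-1, 0}; among the integer gridlines, it crosses the y-axis at y ∈ {0, 1}.
3. Matching integer coefficients to the picture gives p.

3*x^2 + 2*x*y + 2*y^2 + 3*x - 2*y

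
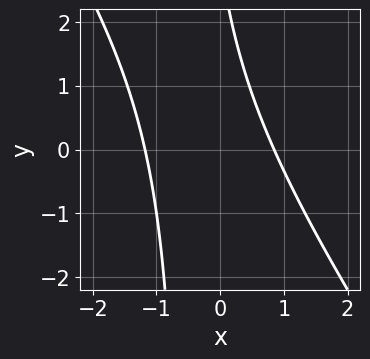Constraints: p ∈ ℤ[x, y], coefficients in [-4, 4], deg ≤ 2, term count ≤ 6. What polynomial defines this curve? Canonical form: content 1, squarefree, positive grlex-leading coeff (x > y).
1. The degree is 2 — a generic line meets the curve in up to 2 points.
2. From the axis intercepts and sections: it misses every integer gridline on the y-axis.
3. Matching integer coefficients to the picture gives p.

3*x^2 + 2*x*y + x + y - 3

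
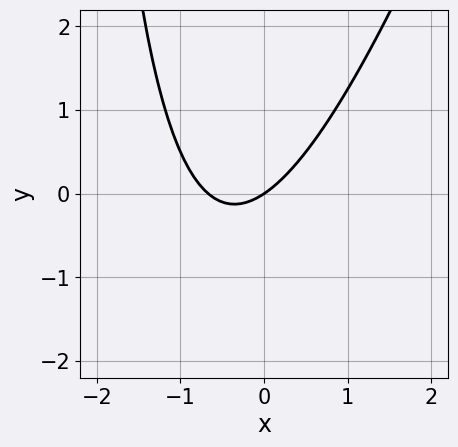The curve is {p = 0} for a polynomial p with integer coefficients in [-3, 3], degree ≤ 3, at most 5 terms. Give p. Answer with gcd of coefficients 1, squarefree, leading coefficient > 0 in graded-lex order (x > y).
(a) Degree: a generic line meets the curve in up to 2 points, so deg p = 2.
(b) Checking where it meets the axes: it crosses the y-axis at the gridline y = 0; it crosses the x-axis at the gridline x = 0.
(c) Matching integer coefficients to the picture gives p.

3*x^2 - x*y + 2*x - 3*y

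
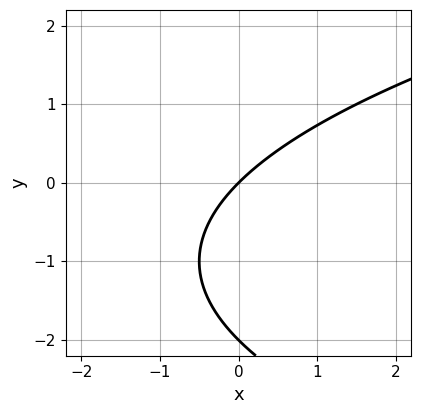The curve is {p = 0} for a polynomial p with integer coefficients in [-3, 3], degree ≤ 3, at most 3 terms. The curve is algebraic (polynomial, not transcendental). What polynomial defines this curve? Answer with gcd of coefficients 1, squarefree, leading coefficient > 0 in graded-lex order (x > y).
The degree is 2 — a generic line meets the curve in up to 2 points.
From the visible intercepts: among the integer gridlines, it crosses the y-axis at y ∈ {-2, 0}; it meets the x-axis at x = 0 (among the integer gridlines).
Solving for integer coefficients yields p as stated.

y^2 - 2*x + 2*y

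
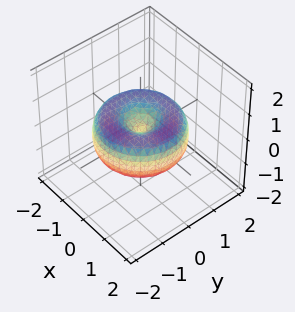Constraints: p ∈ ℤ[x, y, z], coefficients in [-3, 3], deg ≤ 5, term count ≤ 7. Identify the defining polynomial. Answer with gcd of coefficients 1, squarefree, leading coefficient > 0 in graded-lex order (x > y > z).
x^4 + 2*x^2*y^2 + y^4 - 2*x^2 - 2*y^2 + 2*z^2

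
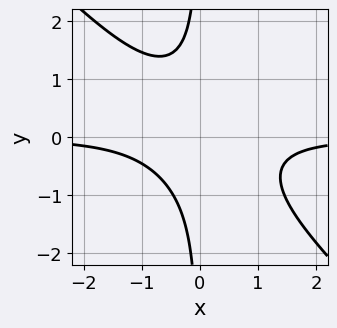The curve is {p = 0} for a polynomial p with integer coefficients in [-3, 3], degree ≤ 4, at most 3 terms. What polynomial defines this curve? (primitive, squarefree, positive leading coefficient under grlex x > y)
deg p = 3.
Observable constraints: the curve avoids every integer x-axis point in the box; no y-intercept at any integer in the box.
Solving for integer coefficients yields p as stated.

3*x^2*y + 3*x*y^2 + 2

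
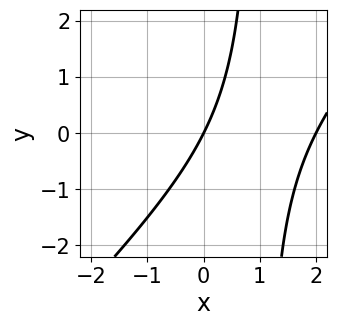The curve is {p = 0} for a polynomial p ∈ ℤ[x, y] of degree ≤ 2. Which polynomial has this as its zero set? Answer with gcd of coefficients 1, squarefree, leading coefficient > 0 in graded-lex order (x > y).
1. The degree is 2 — no degree-1 curve has this shape.
2. Against the integer gridlines: one y-axis crossing is at y = 0; among the integer gridlines, it crosses the x-axis at x ∈ {0, 2}.
3. The integer polynomial consistent with all of this is the stated p.

x^2 - x*y - 2*x + y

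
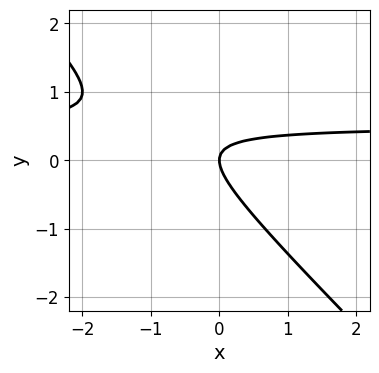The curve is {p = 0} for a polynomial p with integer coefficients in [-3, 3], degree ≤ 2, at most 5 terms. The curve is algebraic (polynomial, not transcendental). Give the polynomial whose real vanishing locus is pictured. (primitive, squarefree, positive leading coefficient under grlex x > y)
2*x*y + 2*y^2 - x

First, deg p = 2.
Next, reading off the gridlines: it meets the y-axis at y = 0 (among the integer gridlines); one x-axis crossing is at x = 0.
Finally, these observations pin down the coefficients.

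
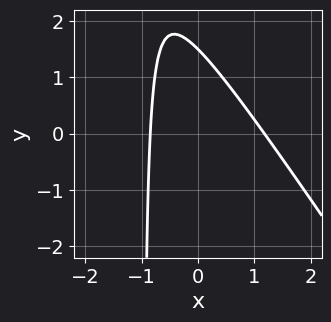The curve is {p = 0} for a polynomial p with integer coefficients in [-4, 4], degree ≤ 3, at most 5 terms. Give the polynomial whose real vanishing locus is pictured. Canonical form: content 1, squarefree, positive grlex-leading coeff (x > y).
3*x^2 + 2*x*y - x + 2*y - 3

First, the degree is 2 — the shape is more complex than any degree-1 curve.
Finally, matching integer coefficients to the picture gives p.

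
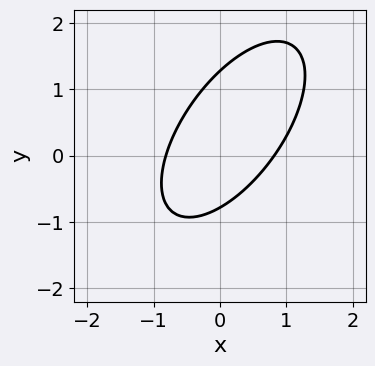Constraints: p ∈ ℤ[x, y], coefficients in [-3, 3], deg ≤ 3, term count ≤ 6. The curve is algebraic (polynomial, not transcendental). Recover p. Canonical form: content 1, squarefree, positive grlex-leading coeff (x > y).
1. Degree: no degree-1 curve has this shape, so deg p = 2.
2. The integer polynomial consistent with all of this is the stated p.

3*x^2 - 3*x*y + 2*y^2 - y - 2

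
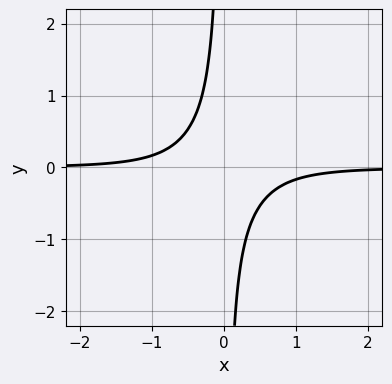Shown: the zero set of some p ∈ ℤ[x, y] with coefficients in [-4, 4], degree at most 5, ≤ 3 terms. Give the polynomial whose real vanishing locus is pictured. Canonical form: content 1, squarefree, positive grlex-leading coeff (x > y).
3*x^3*y + 3*x*y + 1

(a) deg p = 4. The shape is more complex than any degree-3 curve.
(b) Observable constraints: the curve avoids every integer x-axis point in the box; no y-intercept at any integer in the box.
(c) Putting this together gives p.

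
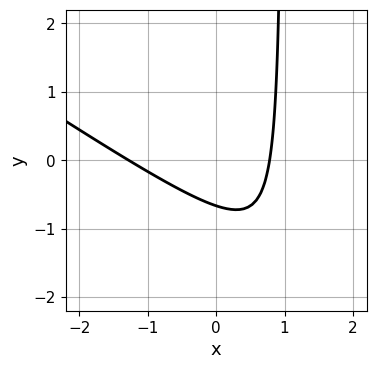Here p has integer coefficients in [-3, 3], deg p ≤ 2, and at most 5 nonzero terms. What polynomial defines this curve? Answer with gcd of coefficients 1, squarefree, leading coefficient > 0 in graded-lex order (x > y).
2*x^2 + 3*x*y + x - 3*y - 2

1. The degree is 2 — no degree-1 curve has this shape.
2. Solving for integer coefficients yields p as stated.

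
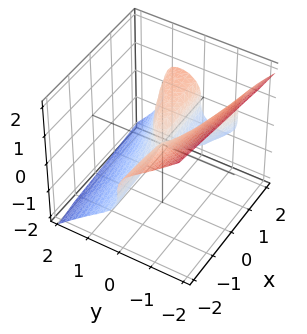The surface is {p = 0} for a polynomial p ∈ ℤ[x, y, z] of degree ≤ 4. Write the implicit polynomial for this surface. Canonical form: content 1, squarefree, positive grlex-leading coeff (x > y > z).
3*y^3 + 3*z^3 - 2*x*y

The degree is 3 — no degree-2 surface has this shape.
Against the integer gridlines: it meets the y-axis at y = 0 (among the integer gridlines); one z-axis crossing is at z = 0; the visible x-axis segment lies entirely on the surface.
Putting this together gives p.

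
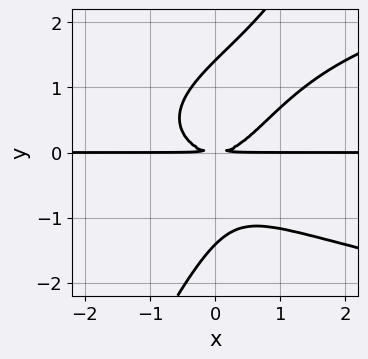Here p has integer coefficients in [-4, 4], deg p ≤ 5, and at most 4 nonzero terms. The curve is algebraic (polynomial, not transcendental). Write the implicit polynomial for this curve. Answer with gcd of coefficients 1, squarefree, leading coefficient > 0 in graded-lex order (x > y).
1. Degree: the shape is more complex than any degree-3 curve, so deg p = 4.
2. From the axis intercepts and sections: the visible x-axis segment lies entirely on the curve.
3. The integer polynomial consistent with all of this is the stated p.

2*x*y^3 - y^4 - 2*x^2*y + 2*y^2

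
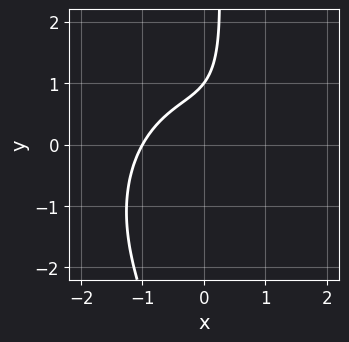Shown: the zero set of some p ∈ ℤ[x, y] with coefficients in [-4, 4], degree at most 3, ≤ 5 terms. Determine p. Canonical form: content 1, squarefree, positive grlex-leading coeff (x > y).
3*x^3 + 2*x*y^2 + 2*x*y - 3*y + 3

(a) deg p = 3. The shape is more complex than any degree-2 curve.
(b) From the axis intercepts and sections: it meets the y-axis at y = 1 (among the integer gridlines); it crosses the x-axis at the gridline x = -1.
(c) Fitting integer coefficients to these (and the overall shape) gives p.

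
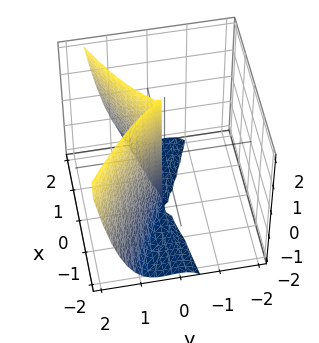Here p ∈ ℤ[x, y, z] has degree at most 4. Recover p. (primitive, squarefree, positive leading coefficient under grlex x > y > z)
First, deg p = 3. A generic line meets the surface in up to 3 points.
Next, from the visible intercepts: it crosses the y-axis at the gridline y = 0; it meets the x-axis at x = 0 (among the integer gridlines); the visible z-axis segment lies entirely on the surface.
Finally, these observations pin down the coefficients.

x^2*z - x*y^2 - 3*y^3 + 2*x^2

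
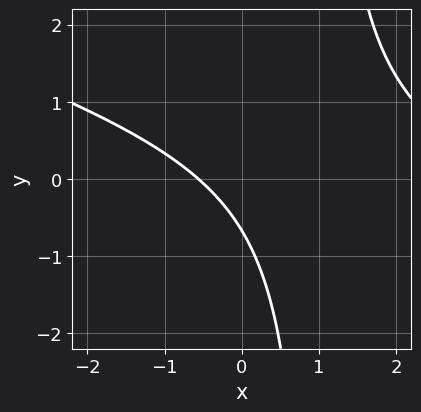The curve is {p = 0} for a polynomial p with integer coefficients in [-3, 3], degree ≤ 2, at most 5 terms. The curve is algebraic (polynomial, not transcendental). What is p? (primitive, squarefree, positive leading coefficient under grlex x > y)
1. The degree is 2 — a generic line meets the curve in up to 2 points.
2. Putting this together gives p.

x^2 + 3*x*y - 3*x - 3*y - 2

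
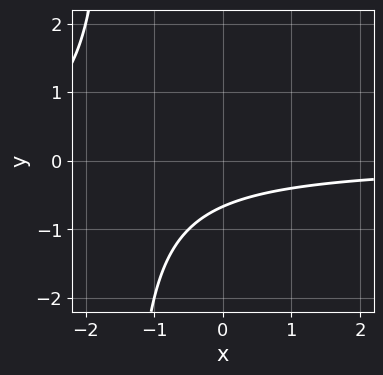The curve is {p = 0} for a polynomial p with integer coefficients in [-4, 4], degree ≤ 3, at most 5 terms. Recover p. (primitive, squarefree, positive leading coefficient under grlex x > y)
2*x*y + 3*y + 2

1. deg p = 2. No degree-1 curve has this shape.
2. From the axis intercepts and sections: no x-intercept at any integer in the box.
3. Solving for integer coefficients yields p as stated.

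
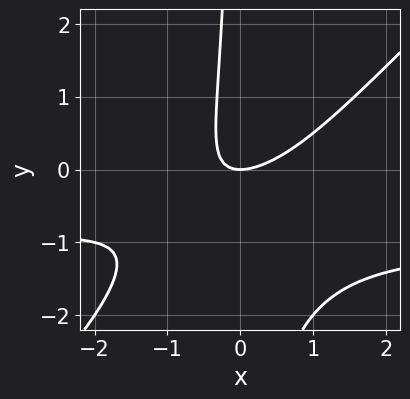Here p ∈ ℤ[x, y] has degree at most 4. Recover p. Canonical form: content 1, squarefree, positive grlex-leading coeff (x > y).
First, degree: no degree-2 curve has this shape, so deg p = 3.
Then, from the visible intercepts: one x-axis crossing is at x = 0; one y-axis crossing is at y = 0.
Finally, solving for integer coefficients yields p as stated.

2*x^2*y - 2*x*y^2 + 2*x^2 - 3*x*y - 2*y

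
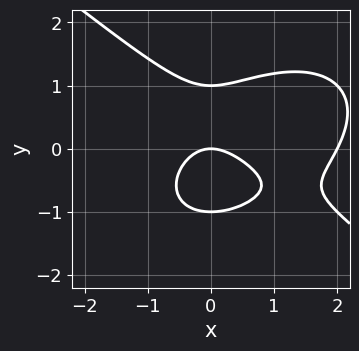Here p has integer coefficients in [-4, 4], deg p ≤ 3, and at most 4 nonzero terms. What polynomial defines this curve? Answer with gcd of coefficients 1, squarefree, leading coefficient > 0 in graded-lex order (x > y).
First, degree: a generic line meets the curve in up to 3 points, so deg p = 3.
Then, from the axis intercepts and sections: the y-axis gridline crossings are at y ∈ {-1, 0, 1}; among the integer gridlines, it crosses the x-axis at x ∈ {0, 2}.
Finally, the integer polynomial consistent with all of this is the stated p.

x^3 + 2*y^3 - 2*x^2 - 2*y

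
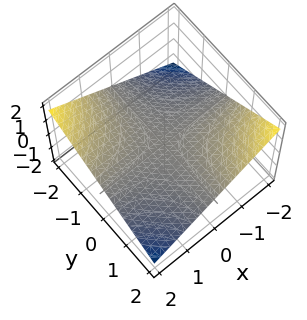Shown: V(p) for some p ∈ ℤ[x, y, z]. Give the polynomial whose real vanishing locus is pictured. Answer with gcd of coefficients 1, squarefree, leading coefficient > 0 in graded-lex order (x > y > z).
x*y + 3*z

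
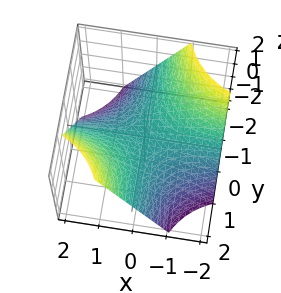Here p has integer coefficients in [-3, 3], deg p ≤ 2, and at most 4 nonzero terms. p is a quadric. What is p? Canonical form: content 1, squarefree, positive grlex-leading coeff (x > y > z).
x*y - z

First, deg p = 2.
Then, against the integer gridlines: it meets the z-axis at z = 0 (among the integer gridlines); the visible x-axis segment lies entirely on the surface.
Finally, the integer polynomial consistent with all of this is the stated p.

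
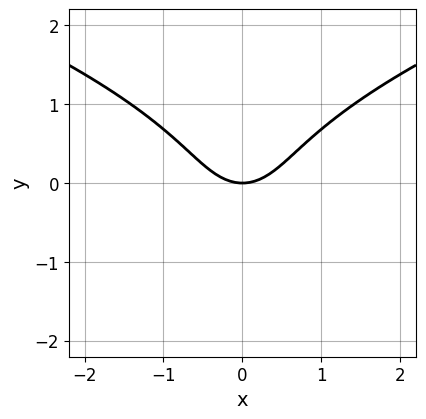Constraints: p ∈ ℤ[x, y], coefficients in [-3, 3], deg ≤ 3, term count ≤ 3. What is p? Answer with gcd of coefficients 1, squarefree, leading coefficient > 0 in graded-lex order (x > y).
1. Degree: no degree-2 curve has this shape, so deg p = 3.
2. Symmetries: it's symmetric under x → −x, forcing even powers of x.
3. Observable constraints: it meets the y-axis at y = 0 (among the integer gridlines); it crosses the x-axis at the gridline x = 0.
4. Putting this together gives p.

y^3 - x^2 + y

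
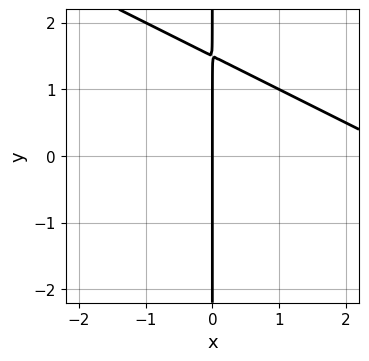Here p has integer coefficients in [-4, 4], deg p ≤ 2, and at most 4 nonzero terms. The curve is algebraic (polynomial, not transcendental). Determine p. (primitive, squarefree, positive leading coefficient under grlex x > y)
First, the degree is 2 — no degree-1 curve has this shape.
Then, reading off the gridlines: the visible y-axis segment lies entirely on the curve; it crosses the x-axis at the gridline x = 0.
Finally, putting this together gives p.

x^2 + 2*x*y - 3*x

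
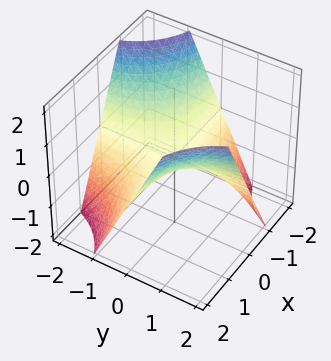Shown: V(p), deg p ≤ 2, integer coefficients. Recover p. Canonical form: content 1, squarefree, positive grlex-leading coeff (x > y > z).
x*y - z

(a) The degree is 2 — a hyperbolic paraboloid; a quadric.
(b) Reading off the gridlines: one z-axis crossing is at z = 0; every point of the x-axis in the box is on the surface.
(c) These observations pin down the coefficients. Check: (0, 1, 0) on the y-axis lies on the surface, and p(0, 1, 0) = 0. ✓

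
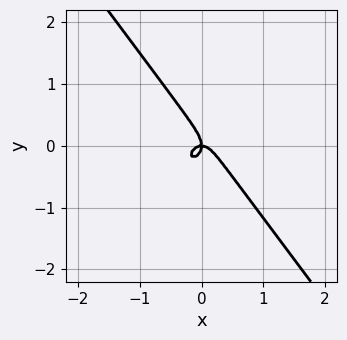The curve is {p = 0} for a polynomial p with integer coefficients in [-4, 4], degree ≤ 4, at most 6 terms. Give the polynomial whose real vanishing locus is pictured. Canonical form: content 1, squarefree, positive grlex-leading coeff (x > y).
3*x^3 + x*y^2 + 2*y^3 + x*y

deg p = 3.
Observable constraints: it crosses the y-axis at the gridline y = 0; it crosses the x-axis at the gridline x = 0.
Fitting integer coefficients to these (and the overall shape) gives p.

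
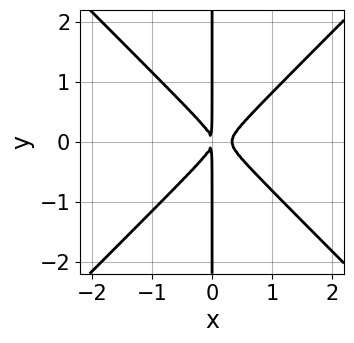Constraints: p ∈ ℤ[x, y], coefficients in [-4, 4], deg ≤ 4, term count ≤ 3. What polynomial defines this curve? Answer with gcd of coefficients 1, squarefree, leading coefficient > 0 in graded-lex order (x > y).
3*x^3 - 3*x*y^2 - x^2

(a) deg p = 3.
(b) Symmetries: it's symmetric under y → −y, forcing even powers of y.
(c) Against the integer gridlines: every point of the y-axis in the box is on the curve.
(d) Solving for integer coefficients yields p as stated.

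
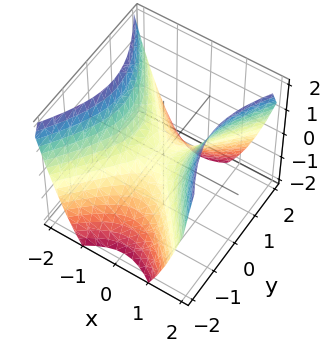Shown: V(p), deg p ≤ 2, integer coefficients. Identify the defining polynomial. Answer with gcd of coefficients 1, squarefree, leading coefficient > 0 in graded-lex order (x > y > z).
3*x^2 - 2*y^2 - 3*z

(a) Degree: a saddle surface; a quadric, so deg p = 2.
(b) Symmetries: the y ↦ −y reflection is a symmetry, so y appears only in even powers; it's symmetric under x → −x, forcing even powers of x.
(c) From the axis intercepts and sections: one z-axis crossing is at z = 0; one y-axis crossing is at y = 0; one x-axis crossing is at x = 0.
(d) These observations pin down the coefficients.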